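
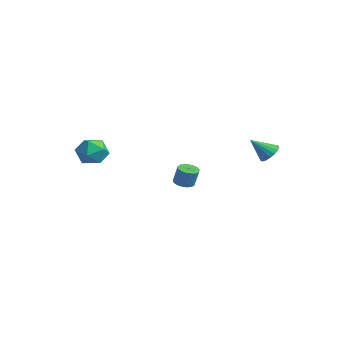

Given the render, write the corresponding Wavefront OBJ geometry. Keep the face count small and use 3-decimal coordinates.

v -3.924 -2.219 -0.627
v -3.283 -2.222 0.126
v -3.157 -3.458 -1.286
v -2.516 -3.461 -0.533
v -3.456 -3.728 -0.384
v -3.93 -2.963 0.023
v -2.51 -2.717 -1.183
v -2.984 -1.952 -0.776
v -2.41 -2.531 -0.218
v -2.994 -3.156 0.276
v -3.446 -2.524 -1.436
v -4.03 -3.149 -0.942
v -2.435 2.153 -3.405
v -1.881 2.298 -3.582
v -1.57 2.413 -2.512
v -2.125 2.267 -2.335
v -2.017 2.55 -3.569
v -1.706 2.665 -2.499
v -2.249 2.711 -3.519
v -1.939 2.826 -2.449
v -2.524 2.745 -3.443
v -2.213 2.86 -2.373
v -2.779 2.642 -3.358
v -2.468 2.757 -2.288
v -2.955 2.428 -3.284
v -2.644 2.543 -2.214
v -3.012 2.15 -3.237
v -2.701 2.265 -2.167
v -2.936 1.873 -3.229
v -2.626 1.988 -2.159
v -2.747 1.66 -3.262
v -2.436 1.775 -2.192
v -2.485 1.56 -3.327
v -2.175 1.675 -2.257
v -2.213 1.595 -3.41
v -1.902 1.71 -2.34
v -1.991 1.759 -3.492
v -1.68 1.874 -2.422
v -1.871 2.012 -3.554
v -1.561 2.127 -2.484
v 2.574 4.426 -0.121
v 3.12 4.576 0.255
v 2.166 3.494 0.841
v 2.893 4.784 0.361
v 2.593 4.91 0.356
v 2.289 4.925 0.242
v 2.05 4.826 0.045
v 1.93 4.636 -0.19
v 1.958 4.397 -0.409
v 2.127 4.165 -0.563
v 2.399 3.993 -0.615
v 2.71 3.92 -0.554
v 2.99 3.963 -0.394
v 3.175 4.112 -0.171
v 3.222 4.333 0.063
f 1 12 6
f 1 6 2
f 1 2 8
f 1 8 11
f 1 11 12
f 2 6 10
f 6 12 5
f 12 11 3
f 11 8 7
f 8 2 9
f 4 10 5
f 4 5 3
f 4 3 7
f 4 7 9
f 4 9 10
f 5 10 6
f 3 5 12
f 7 3 11
f 9 7 8
f 10 9 2
f 14 13 17
f 14 17 15
f 15 17 18
f 15 18 16
f 17 13 19
f 17 19 18
f 18 19 20
f 18 20 16
f 19 13 21
f 19 21 20
f 20 21 22
f 20 22 16
f 21 13 23
f 21 23 22
f 22 23 24
f 22 24 16
f 23 13 25
f 23 25 24
f 24 25 26
f 24 26 16
f 25 13 27
f 25 27 26
f 26 27 28
f 26 28 16
f 27 13 29
f 27 29 28
f 28 29 30
f 28 30 16
f 29 13 31
f 29 31 30
f 30 31 32
f 30 32 16
f 31 13 33
f 31 33 32
f 32 33 34
f 32 34 16
f 33 13 35
f 33 35 34
f 34 35 36
f 34 36 16
f 35 13 37
f 35 37 36
f 36 37 38
f 36 38 16
f 37 13 39
f 37 39 38
f 38 39 40
f 38 40 16
f 39 13 14
f 39 14 40
f 40 14 15
f 40 15 16
f 42 41 44
f 42 44 43
f 44 41 45
f 44 45 43
f 45 41 46
f 45 46 43
f 46 41 47
f 46 47 43
f 47 41 48
f 47 48 43
f 48 41 49
f 48 49 43
f 49 41 50
f 49 50 43
f 50 41 51
f 50 51 43
f 51 41 52
f 51 52 43
f 52 41 53
f 52 53 43
f 53 41 54
f 53 54 43
f 54 41 55
f 54 55 43
f 55 41 42
f 55 42 43



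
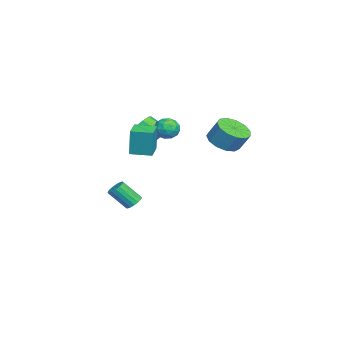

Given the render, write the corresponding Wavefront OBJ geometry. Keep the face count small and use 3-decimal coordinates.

v 3.037 2.344 3.163
v 3.93 2.512 2.854
v 4.177 3.064 3.867
v 3.283 2.896 4.177
v 3.632 2.935 2.696
v 3.878 3.487 3.709
v 3.145 3.17 2.687
v 3.391 3.722 3.7
v 2.623 3.143 2.828
v 2.87 3.695 3.841
v 2.233 2.862 3.077
v 2.48 3.415 4.09
v 2.098 2.417 3.352
v 2.345 2.969 4.365
v 2.261 1.948 3.568
v 2.508 2.501 4.581
v 2.67 1.605 3.655
v 2.917 2.158 4.668
v 3.196 1.497 3.587
v 3.442 2.049 4.6
v 3.671 1.657 3.383
v 3.917 2.21 4.396
v 3.944 2.036 3.11
v 4.191 2.588 4.123
v -1.599 -1.353 1.607
v -0.811 -1.558 1.767
v -1.193 -2.492 2.453
v -1.981 -2.287 2.293
v -1 -1.193 2.159
v -1.382 -2.127 2.845
v -1.47 -0.903 2.292
v -1.851 -1.837 2.978
v -2 -0.824 2.105
v -2.382 -1.758 2.791
v -2.342 -0.992 1.685
v -2.724 -1.926 2.371
v -2.337 -1.329 1.228
v -2.719 -2.263 1.914
v -1.987 -1.678 0.949
v -2.368 -2.612 1.635
v -1.455 -1.874 0.977
v -1.837 -2.808 1.663
v -0.99 -1.827 1.301
v -1.372 -2.761 1.986
v -2.406 -2.714 -3.717
v -2.177 -2.325 -3.369
v -2.186 -3.337 -2.234
v -2.414 -3.726 -2.583
v -2.446 -2.29 -3.339
v -2.455 -3.302 -2.205
v -2.705 -2.351 -3.396
v -2.714 -3.363 -2.261
v -2.896 -2.496 -3.526
v -2.905 -3.508 -2.392
v -2.975 -2.69 -3.7
v -2.984 -3.702 -2.566
v -2.923 -2.891 -3.879
v -2.932 -3.902 -2.744
v -2.753 -3.05 -4.02
v -2.761 -4.062 -2.885
v -2.503 -3.133 -4.091
v -2.512 -4.145 -2.957
v -2.231 -3.12 -4.077
v -2.239 -4.131 -2.943
v -1.998 -3.013 -3.981
v -2.007 -4.025 -2.847
v -1.86 -2.839 -3.824
v -1.869 -3.851 -2.69
v -1.846 -2.635 -3.643
v -1.855 -3.647 -2.508
v -1.96 -2.45 -3.478
v -1.969 -3.462 -2.344
v -0.597 -0.259 2.776
v -0.266 -0.698 2.27
v -1.614 -0.902 2.67
v -1.283 -1.341 2.164
v -1.067 -1.366 2.879
v -0.439 -0.969 2.944
v -1.441 -0.631 1.996
v -0.813 -0.234 2.061
v -0.788 -0.928 1.788
v -0.557 -1.382 2.334
v -1.323 -0.218 2.606
v -1.092 -0.672 3.152
v -0.342 -0.422 2.532
v -1.538 -1.178 2.408
v -1.411 -1.193 2.828
v -1.217 -1.451 2.531
v -0.444 -0.581 2.928
v -0.25 -0.839 2.631
v -0.72 -1.232 2.989
v -1.63 -0.761 2.309
v -1.436 -1.019 2.012
v -0.663 -0.149 2.409
v -0.469 -0.407 2.112
v -1.16 -0.368 1.951
v -0.455 -0.815 1.952
v -1.053 -1.193 1.89
v -1.145 -0.776 1.791
v -0.776 -0.542 1.829
v -0.319 -1.082 2.272
v -0.917 -1.46 2.21
v -0.79 -1.475 2.63
v -0.421 -1.242 2.668
v -0.626 -1.218 1.989
v -0.963 -0.14 2.73
v -1.561 -0.518 2.668
v -1.459 -0.358 2.272
v -1.09 -0.125 2.31
v -0.827 -0.407 3.05
v -1.425 -0.785 2.988
v -1.104 -1.058 3.111
v -0.735 -0.824 3.149
v -1.254 -0.382 2.951
v 0.703 -2.421 1.733
v 0.758 -2.364 3.351
v 0.807 -1.227 1.687
v 0.862 -1.17 3.305
v 1.938 -2.53 1.695
v 1.993 -2.473 3.313
v 2.042 -1.336 1.649
v 2.097 -1.279 3.267
f 2 1 5
f 2 5 3
f 3 5 6
f 3 6 4
f 5 1 7
f 5 7 6
f 6 7 8
f 6 8 4
f 7 1 9
f 7 9 8
f 8 9 10
f 8 10 4
f 9 1 11
f 9 11 10
f 10 11 12
f 10 12 4
f 11 1 13
f 11 13 12
f 12 13 14
f 12 14 4
f 13 1 15
f 13 15 14
f 14 15 16
f 14 16 4
f 15 1 17
f 15 17 16
f 16 17 18
f 16 18 4
f 17 1 19
f 17 19 18
f 18 19 20
f 18 20 4
f 19 1 21
f 19 21 20
f 20 21 22
f 20 22 4
f 21 1 23
f 21 23 22
f 22 23 24
f 22 24 4
f 23 1 2
f 23 2 24
f 24 2 3
f 24 3 4
f 26 25 29
f 26 29 27
f 27 29 30
f 27 30 28
f 29 25 31
f 29 31 30
f 30 31 32
f 30 32 28
f 31 25 33
f 31 33 32
f 32 33 34
f 32 34 28
f 33 25 35
f 33 35 34
f 34 35 36
f 34 36 28
f 35 25 37
f 35 37 36
f 36 37 38
f 36 38 28
f 37 25 39
f 37 39 38
f 38 39 40
f 38 40 28
f 39 25 41
f 39 41 40
f 40 41 42
f 40 42 28
f 41 25 43
f 41 43 42
f 42 43 44
f 42 44 28
f 43 25 26
f 43 26 44
f 44 26 27
f 44 27 28
f 46 45 49
f 46 49 47
f 47 49 50
f 47 50 48
f 49 45 51
f 49 51 50
f 50 51 52
f 50 52 48
f 51 45 53
f 51 53 52
f 52 53 54
f 52 54 48
f 53 45 55
f 53 55 54
f 54 55 56
f 54 56 48
f 55 45 57
f 55 57 56
f 56 57 58
f 56 58 48
f 57 45 59
f 57 59 58
f 58 59 60
f 58 60 48
f 59 45 61
f 59 61 60
f 60 61 62
f 60 62 48
f 61 45 63
f 61 63 62
f 62 63 64
f 62 64 48
f 63 45 65
f 63 65 64
f 64 65 66
f 64 66 48
f 65 45 67
f 65 67 66
f 66 67 68
f 66 68 48
f 67 45 69
f 67 69 68
f 68 69 70
f 68 70 48
f 69 45 71
f 69 71 70
f 70 71 72
f 70 72 48
f 71 45 46
f 71 46 72
f 72 46 47
f 72 47 48
f 73 110 89
f 110 84 113
f 89 113 78
f 110 113 89
f 73 89 85
f 89 78 90
f 85 90 74
f 89 90 85
f 73 85 94
f 85 74 95
f 94 95 80
f 85 95 94
f 73 94 106
f 94 80 109
f 106 109 83
f 94 109 106
f 73 106 110
f 106 83 114
f 110 114 84
f 106 114 110
f 74 90 101
f 90 78 104
f 101 104 82
f 90 104 101
f 78 113 91
f 113 84 112
f 91 112 77
f 113 112 91
f 84 114 111
f 114 83 107
f 111 107 75
f 114 107 111
f 83 109 108
f 109 80 96
f 108 96 79
f 109 96 108
f 80 95 100
f 95 74 97
f 100 97 81
f 95 97 100
f 76 102 88
f 102 82 103
f 88 103 77
f 102 103 88
f 76 88 86
f 88 77 87
f 86 87 75
f 88 87 86
f 76 86 93
f 86 75 92
f 93 92 79
f 86 92 93
f 76 93 98
f 93 79 99
f 98 99 81
f 93 99 98
f 76 98 102
f 98 81 105
f 102 105 82
f 98 105 102
f 77 103 91
f 103 82 104
f 91 104 78
f 103 104 91
f 75 87 111
f 87 77 112
f 111 112 84
f 87 112 111
f 79 92 108
f 92 75 107
f 108 107 83
f 92 107 108
f 81 99 100
f 99 79 96
f 100 96 80
f 99 96 100
f 82 105 101
f 105 81 97
f 101 97 74
f 105 97 101
f 116 118 115
f 119 116 115
f 115 118 117
f 117 119 115
f 116 122 118
f 120 116 119
f 120 122 116
f 118 122 117
f 121 119 117
f 117 122 121
f 121 120 119
f 122 120 121



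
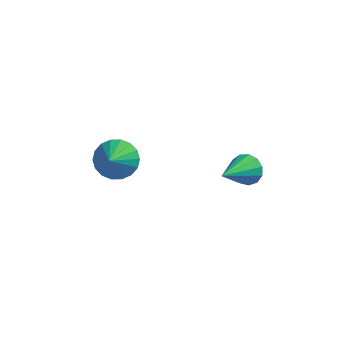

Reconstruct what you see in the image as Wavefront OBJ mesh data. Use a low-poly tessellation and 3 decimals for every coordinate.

v 2.798 3.471 0.085
v 3.115 3.661 0.608
v 2.382 2.049 0.855
v 2.776 3.78 0.645
v 2.445 3.801 0.505
v 2.225 3.718 0.231
v 2.188 3.556 -0.089
v 2.343 3.367 -0.353
v 2.644 3.211 -0.479
v 2.993 3.138 -0.425
v 3.28 3.171 -0.21
v 3.414 3.299 0.1
v 3.352 3.482 0.404
v -1.459 2.245 0.364
v -0.807 1.978 -0.056
v -1.361 1.395 1.056
v -0.658 2.198 0.194
v -0.668 2.428 0.477
v -0.834 2.621 0.738
v -1.124 2.74 0.925
v -1.48 2.761 1.001
v -1.832 2.679 0.951
v -2.111 2.512 0.784
v -2.26 2.291 0.535
v -2.25 2.062 0.251
v -2.084 1.868 -0.01
v -1.794 1.749 -0.197
v -1.438 1.729 -0.273
v -1.086 1.81 -0.223
f 2 1 4
f 2 4 3
f 4 1 5
f 4 5 3
f 5 1 6
f 5 6 3
f 6 1 7
f 6 7 3
f 7 1 8
f 7 8 3
f 8 1 9
f 8 9 3
f 9 1 10
f 9 10 3
f 10 1 11
f 10 11 3
f 11 1 12
f 11 12 3
f 12 1 13
f 12 13 3
f 13 1 2
f 13 2 3
f 15 14 17
f 15 17 16
f 17 14 18
f 17 18 16
f 18 14 19
f 18 19 16
f 19 14 20
f 19 20 16
f 20 14 21
f 20 21 16
f 21 14 22
f 21 22 16
f 22 14 23
f 22 23 16
f 23 14 24
f 23 24 16
f 24 14 25
f 24 25 16
f 25 14 26
f 25 26 16
f 26 14 27
f 26 27 16
f 27 14 28
f 27 28 16
f 28 14 29
f 28 29 16
f 29 14 15
f 29 15 16



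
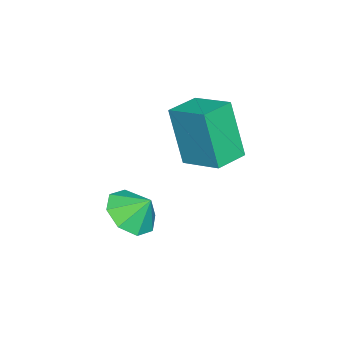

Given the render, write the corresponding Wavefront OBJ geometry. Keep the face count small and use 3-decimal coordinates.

v 0.959 1.971 -0.505
v 0.623 1.364 1.53
v 1.488 3.31 -0.018
v 1.151 2.704 2.017
v 2.069 1.516 -0.457
v 1.732 0.91 1.578
v 2.597 2.856 0.03
v 2.261 2.249 2.065
v 3.123 0.218 -2.408
v 4.082 0.186 -2.373
v 3.117 0.882 -1.632
v 3.834 0.711 -2.824
v 3.17 0.947 -3.031
v 2.478 0.757 -2.873
v 2.164 0.251 -2.442
v 2.411 -0.274 -1.991
v 3.075 -0.51 -1.784
v 3.767 -0.32 -1.942
f 2 4 1
f 5 2 1
f 1 4 3
f 3 5 1
f 2 8 4
f 6 2 5
f 6 8 2
f 4 8 3
f 7 5 3
f 3 8 7
f 7 6 5
f 8 6 7
f 10 9 12
f 10 12 11
f 12 9 13
f 12 13 11
f 13 9 14
f 13 14 11
f 14 9 15
f 14 15 11
f 15 9 16
f 15 16 11
f 16 9 17
f 16 17 11
f 17 9 18
f 17 18 11
f 18 9 10
f 18 10 11



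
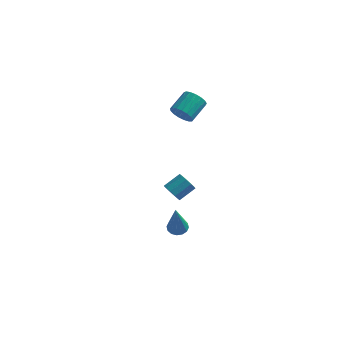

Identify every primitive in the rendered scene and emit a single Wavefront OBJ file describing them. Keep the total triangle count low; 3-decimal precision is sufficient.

v 2.267 -0.837 -2.734
v 2.776 -0.986 -2.835
v 2.413 -1.663 -0.766
v 2.796 -0.729 -2.728
v 2.675 -0.5 -2.623
v 2.444 -0.362 -2.548
v 2.166 -0.351 -2.523
v 1.915 -0.47 -2.554
v 1.758 -0.687 -2.634
v 1.738 -0.945 -2.741
v 1.86 -1.173 -2.846
v 2.091 -1.312 -2.921
v 2.369 -1.323 -2.946
v 2.62 -1.204 -2.914
v 0.705 3.253 -3.648
v 1.187 2.918 -3.775
v 1.816 3.613 -3.22
v 1.335 3.947 -3.092
v 1.147 3.17 -4.045
v 1.777 3.864 -3.489
v 0.939 3.453 -4.163
v 1.569 4.148 -3.607
v 0.641 3.659 -4.084
v 1.271 4.354 -3.529
v 0.368 3.711 -3.839
v 0.998 4.406 -3.283
v 0.224 3.587 -3.52
v 0.853 4.282 -2.965
v 0.263 3.336 -3.251
v 0.893 4.03 -2.695
v 0.471 3.052 -3.133
v 1.101 3.747 -2.577
v 0.769 2.846 -3.211
v 1.399 3.541 -2.656
v 1.042 2.794 -3.457
v 1.672 3.489 -2.901
v 1.385 2.688 2.924
v 1.705 2.871 2.365
v 2.095 3.936 2.937
v 1.775 3.752 3.496
v 1.412 2.997 2.33
v 1.802 4.062 2.902
v 1.113 3.052 2.432
v 1.502 4.116 3.004
v 0.876 3.023 2.646
v 1.266 4.088 3.218
v 0.756 2.918 2.924
v 1.146 3.982 3.496
v 0.78 2.76 3.202
v 1.17 3.824 3.774
v 0.943 2.585 3.416
v 1.332 3.65 3.988
v 1.207 2.434 3.518
v 1.596 3.499 4.09
v 1.512 2.341 3.483
v 1.901 3.406 4.055
v 1.788 2.327 3.32
v 2.177 3.392 3.892
v 1.971 2.396 3.067
v 2.361 3.461 3.639
v 2.021 2.532 2.781
v 2.411 3.597 3.353
v 1.925 2.703 2.527
v 2.314 3.768 3.099
f 2 1 4
f 2 4 3
f 4 1 5
f 4 5 3
f 5 1 6
f 5 6 3
f 6 1 7
f 6 7 3
f 7 1 8
f 7 8 3
f 8 1 9
f 8 9 3
f 9 1 10
f 9 10 3
f 10 1 11
f 10 11 3
f 11 1 12
f 11 12 3
f 12 1 13
f 12 13 3
f 13 1 14
f 13 14 3
f 14 1 2
f 14 2 3
f 16 15 19
f 16 19 17
f 17 19 20
f 17 20 18
f 19 15 21
f 19 21 20
f 20 21 22
f 20 22 18
f 21 15 23
f 21 23 22
f 22 23 24
f 22 24 18
f 23 15 25
f 23 25 24
f 24 25 26
f 24 26 18
f 25 15 27
f 25 27 26
f 26 27 28
f 26 28 18
f 27 15 29
f 27 29 28
f 28 29 30
f 28 30 18
f 29 15 31
f 29 31 30
f 30 31 32
f 30 32 18
f 31 15 33
f 31 33 32
f 32 33 34
f 32 34 18
f 33 15 35
f 33 35 34
f 34 35 36
f 34 36 18
f 35 15 16
f 35 16 36
f 36 16 17
f 36 17 18
f 38 37 41
f 38 41 39
f 39 41 42
f 39 42 40
f 41 37 43
f 41 43 42
f 42 43 44
f 42 44 40
f 43 37 45
f 43 45 44
f 44 45 46
f 44 46 40
f 45 37 47
f 45 47 46
f 46 47 48
f 46 48 40
f 47 37 49
f 47 49 48
f 48 49 50
f 48 50 40
f 49 37 51
f 49 51 50
f 50 51 52
f 50 52 40
f 51 37 53
f 51 53 52
f 52 53 54
f 52 54 40
f 53 37 55
f 53 55 54
f 54 55 56
f 54 56 40
f 55 37 57
f 55 57 56
f 56 57 58
f 56 58 40
f 57 37 59
f 57 59 58
f 58 59 60
f 58 60 40
f 59 37 61
f 59 61 60
f 60 61 62
f 60 62 40
f 61 37 63
f 61 63 62
f 62 63 64
f 62 64 40
f 63 37 38
f 63 38 64
f 64 38 39
f 64 39 40



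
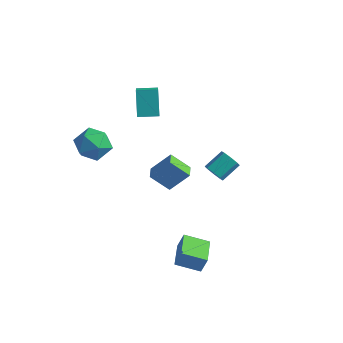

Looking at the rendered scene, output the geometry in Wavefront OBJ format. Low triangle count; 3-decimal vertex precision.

v 1.048 3.331 -1.317
v 1.622 3.072 -1.204
v 1.966 4.129 -0.53
v 1.392 4.389 -0.643
v 1.614 3.337 -1.615
v 1.958 4.395 -0.941
v 1.274 3.599 -1.852
v 1.619 4.656 -1.178
v 0.802 3.704 -1.776
v 1.146 4.761 -1.102
v 0.474 3.591 -1.43
v 0.818 4.648 -0.756
v 0.482 3.325 -1.019
v 0.826 4.383 -0.345
v 0.821 3.064 -0.782
v 1.166 4.121 -0.108
v 1.294 2.959 -0.858
v 1.638 4.016 -0.184
v 3.433 -3.642 -2.1
v 3.707 -3.476 -1.174
v 2.659 -2.288 -2.115
v 2.933 -2.121 -1.189
v 4.567 -2.999 -2.551
v 4.841 -2.832 -1.625
v 3.793 -1.644 -2.566
v 4.067 -1.478 -1.64
v 1.182 -0.861 0.548
v 0.296 -1.313 1.461
v 0.737 -0.165 0.46
v -0.148 -0.618 1.373
v 1.968 -0.222 1.627
v 1.083 -0.675 2.54
v 1.524 0.473 1.539
v 0.638 0.021 2.452
v -3.649 2.966 3.663
v -2.849 1.866 4.598
v -2.74 3.653 3.693
v -1.94 2.553 4.628
v -3.06 2.247 2.312
v -2.26 1.147 3.247
v -2.151 2.934 2.342
v -1.351 1.834 3.277
v -3.354 -1.47 3.68
v -2.289 -1.555 3.863
v -3.171 -2.385 2.197
v -2.106 -2.47 2.38
v -2.809 -2.997 3.014
v -2.922 -2.431 3.931
v -2.538 -1.509 2.129
v -2.651 -0.943 3.046
v -1.786 -1.578 2.905
v -1.953 -2.498 3.452
v -3.507 -1.442 2.608
v -3.674 -2.362 3.155
f 2 1 5
f 2 5 3
f 3 5 6
f 3 6 4
f 5 1 7
f 5 7 6
f 6 7 8
f 6 8 4
f 7 1 9
f 7 9 8
f 8 9 10
f 8 10 4
f 9 1 11
f 9 11 10
f 10 11 12
f 10 12 4
f 11 1 13
f 11 13 12
f 12 13 14
f 12 14 4
f 13 1 15
f 13 15 14
f 14 15 16
f 14 16 4
f 15 1 17
f 15 17 16
f 16 17 18
f 16 18 4
f 17 1 2
f 17 2 18
f 18 2 3
f 18 3 4
f 20 22 19
f 23 20 19
f 19 22 21
f 21 23 19
f 20 26 22
f 24 20 23
f 24 26 20
f 22 26 21
f 25 23 21
f 21 26 25
f 25 24 23
f 26 24 25
f 28 30 27
f 31 28 27
f 27 30 29
f 29 31 27
f 28 34 30
f 32 28 31
f 32 34 28
f 30 34 29
f 33 31 29
f 29 34 33
f 33 32 31
f 34 32 33
f 36 38 35
f 39 36 35
f 35 38 37
f 37 39 35
f 36 42 38
f 40 36 39
f 40 42 36
f 38 42 37
f 41 39 37
f 37 42 41
f 41 40 39
f 42 40 41
f 43 54 48
f 43 48 44
f 43 44 50
f 43 50 53
f 43 53 54
f 44 48 52
f 48 54 47
f 54 53 45
f 53 50 49
f 50 44 51
f 46 52 47
f 46 47 45
f 46 45 49
f 46 49 51
f 46 51 52
f 47 52 48
f 45 47 54
f 49 45 53
f 51 49 50
f 52 51 44



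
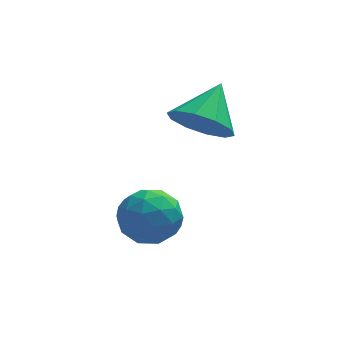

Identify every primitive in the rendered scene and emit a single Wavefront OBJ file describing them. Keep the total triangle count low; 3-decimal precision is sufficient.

v -0.174 0.342 -0.934
v 0.256 0.166 -1.559
v -0.156 -0.866 -0.581
v 0.274 -1.042 -1.206
v 0.58 -0.619 -0.629
v 0.569 0.128 -0.847
v -0.469 -0.828 -1.293
v -0.48 -0.081 -1.511
v 0.073 -0.557 -1.78
v 0.722 -0.428 -1.37
v -0.622 -0.272 -0.77
v 0.027 -0.143 -0.36
v 0.04 0.36 -1.278
v 0.06 -1.06 -0.862
v 0.24 -0.811 -0.524
v 0.493 -0.915 -0.891
v 0.224 0.338 -0.859
v 0.476 0.234 -1.226
v 0.667 -0.227 -0.68
v -0.376 -0.934 -0.914
v -0.124 -1.038 -1.281
v -0.393 0.215 -1.249
v -0.14 0.111 -1.616
v -0.567 -0.473 -1.46
v 0.185 -0.168 -1.775
v 0.195 -0.879 -1.567
v -0.241 -0.753 -1.618
v -0.248 -0.314 -1.746
v 0.566 -0.092 -1.534
v 0.576 -0.803 -1.326
v 0.757 -0.554 -0.987
v 0.75 -0.115 -1.115
v 0.459 -0.518 -1.664
v -0.476 0.103 -0.814
v -0.466 -0.608 -0.606
v -0.65 -0.585 -1.025
v -0.657 -0.146 -1.153
v -0.095 0.179 -0.573
v -0.085 -0.532 -0.365
v 0.348 -0.386 -0.394
v 0.341 0.053 -0.522
v -0.359 -0.182 -0.476
v 1.352 1.753 0.416
v 1.923 1.892 -0.156
v 1.908 2.627 1.184
v 1.537 2.21 -0.239
v 1.081 2.354 -0.072
v 0.728 2.268 0.282
v 0.613 1.985 0.687
v 0.781 1.614 0.988
v 1.166 1.295 1.071
v 1.623 1.152 0.904
v 1.976 1.238 0.55
v 2.09 1.521 0.145
f 1 38 17
f 38 12 41
f 17 41 6
f 38 41 17
f 1 17 13
f 17 6 18
f 13 18 2
f 17 18 13
f 1 13 22
f 13 2 23
f 22 23 8
f 13 23 22
f 1 22 34
f 22 8 37
f 34 37 11
f 22 37 34
f 1 34 38
f 34 11 42
f 38 42 12
f 34 42 38
f 2 18 29
f 18 6 32
f 29 32 10
f 18 32 29
f 6 41 19
f 41 12 40
f 19 40 5
f 41 40 19
f 12 42 39
f 42 11 35
f 39 35 3
f 42 35 39
f 11 37 36
f 37 8 24
f 36 24 7
f 37 24 36
f 8 23 28
f 23 2 25
f 28 25 9
f 23 25 28
f 4 30 16
f 30 10 31
f 16 31 5
f 30 31 16
f 4 16 14
f 16 5 15
f 14 15 3
f 16 15 14
f 4 14 21
f 14 3 20
f 21 20 7
f 14 20 21
f 4 21 26
f 21 7 27
f 26 27 9
f 21 27 26
f 4 26 30
f 26 9 33
f 30 33 10
f 26 33 30
f 5 31 19
f 31 10 32
f 19 32 6
f 31 32 19
f 3 15 39
f 15 5 40
f 39 40 12
f 15 40 39
f 7 20 36
f 20 3 35
f 36 35 11
f 20 35 36
f 9 27 28
f 27 7 24
f 28 24 8
f 27 24 28
f 10 33 29
f 33 9 25
f 29 25 2
f 33 25 29
f 44 43 46
f 44 46 45
f 46 43 47
f 46 47 45
f 47 43 48
f 47 48 45
f 48 43 49
f 48 49 45
f 49 43 50
f 49 50 45
f 50 43 51
f 50 51 45
f 51 43 52
f 51 52 45
f 52 43 53
f 52 53 45
f 53 43 54
f 53 54 45
f 54 43 44
f 54 44 45



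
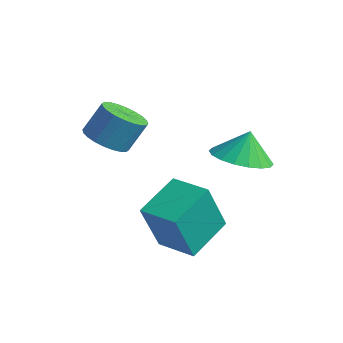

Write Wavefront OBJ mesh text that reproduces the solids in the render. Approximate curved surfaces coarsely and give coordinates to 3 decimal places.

v 3.125 -0.204 0.065
v 3.986 -0.77 0.265
v 3.135 0.184 1.115
v 4.161 -0.364 0.114
v 4.132 0.074 -0.047
v 3.902 0.456 -0.186
v 3.519 0.708 -0.275
v 3.058 0.78 -0.297
v 2.61 0.657 -0.247
v 2.264 0.363 -0.136
v 2.088 -0.043 0.015
v 2.118 -0.481 0.176
v 2.348 -0.863 0.315
v 2.731 -1.116 0.404
v 3.192 -1.187 0.426
v 3.64 -1.064 0.376
v -0.324 -2.811 0.456
v 0.425 -3.188 0.502
v 0.673 -2.566 1.569
v -0.076 -2.189 1.524
v 0.499 -2.92 0.328
v 0.747 -2.298 1.396
v 0.447 -2.635 0.174
v 0.696 -2.013 1.242
v 0.278 -2.377 0.063
v 0.526 -1.755 1.131
v 0.018 -2.185 0.012
v 0.266 -1.563 1.08
v -0.295 -2.089 0.029
v -0.047 -1.467 1.096
v -0.612 -2.102 0.11
v -0.364 -1.48 1.178
v -0.886 -2.223 0.244
v -0.637 -1.601 1.312
v -1.073 -2.434 0.411
v -0.825 -1.812 1.478
v -1.147 -2.702 0.584
v -0.899 -2.08 1.652
v -1.096 -2.987 0.738
v -0.847 -2.365 1.806
v -0.926 -3.245 0.849
v -0.678 -2.623 1.917
v -0.666 -3.437 0.9
v -0.418 -2.815 1.968
v -0.353 -3.533 0.884
v -0.105 -2.911 1.951
v -0.036 -3.52 0.802
v 0.212 -2.898 1.87
v 0.237 -3.399 0.668
v 0.486 -2.777 1.736
v 2.301 -2.991 -3.073
v 2.25 -3.74 -1.165
v 2.1 -1.381 -2.447
v 2.049 -2.129 -0.539
v 3.711 -2.851 -2.981
v 3.66 -3.599 -1.073
v 3.51 -1.24 -2.355
v 3.459 -1.989 -0.447
f 2 1 4
f 2 4 3
f 4 1 5
f 4 5 3
f 5 1 6
f 5 6 3
f 6 1 7
f 6 7 3
f 7 1 8
f 7 8 3
f 8 1 9
f 8 9 3
f 9 1 10
f 9 10 3
f 10 1 11
f 10 11 3
f 11 1 12
f 11 12 3
f 12 1 13
f 12 13 3
f 13 1 14
f 13 14 3
f 14 1 15
f 14 15 3
f 15 1 16
f 15 16 3
f 16 1 2
f 16 2 3
f 18 17 21
f 18 21 19
f 19 21 22
f 19 22 20
f 21 17 23
f 21 23 22
f 22 23 24
f 22 24 20
f 23 17 25
f 23 25 24
f 24 25 26
f 24 26 20
f 25 17 27
f 25 27 26
f 26 27 28
f 26 28 20
f 27 17 29
f 27 29 28
f 28 29 30
f 28 30 20
f 29 17 31
f 29 31 30
f 30 31 32
f 30 32 20
f 31 17 33
f 31 33 32
f 32 33 34
f 32 34 20
f 33 17 35
f 33 35 34
f 34 35 36
f 34 36 20
f 35 17 37
f 35 37 36
f 36 37 38
f 36 38 20
f 37 17 39
f 37 39 38
f 38 39 40
f 38 40 20
f 39 17 41
f 39 41 40
f 40 41 42
f 40 42 20
f 41 17 43
f 41 43 42
f 42 43 44
f 42 44 20
f 43 17 45
f 43 45 44
f 44 45 46
f 44 46 20
f 45 17 47
f 45 47 46
f 46 47 48
f 46 48 20
f 47 17 49
f 47 49 48
f 48 49 50
f 48 50 20
f 49 17 18
f 49 18 50
f 50 18 19
f 50 19 20
f 52 54 51
f 55 52 51
f 51 54 53
f 53 55 51
f 52 58 54
f 56 52 55
f 56 58 52
f 54 58 53
f 57 55 53
f 53 58 57
f 57 56 55
f 58 56 57



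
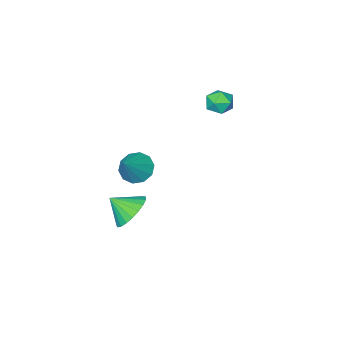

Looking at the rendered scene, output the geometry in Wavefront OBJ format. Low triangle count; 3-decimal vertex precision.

v 2.321 0.477 -2.236
v 2.704 -0.049 -3.072
v 2.959 -0.317 -1.444
v 3.011 0.26 -3.01
v 3.2 0.607 -2.814
v 3.236 0.932 -2.518
v 3.114 1.177 -2.173
v 2.855 1.302 -1.839
v 2.504 1.284 -1.573
v 2.121 1.127 -1.422
v 1.772 0.857 -1.412
v 1.519 0.521 -1.544
v 1.404 0.178 -1.796
v 1.448 -0.113 -2.124
v 1.642 -0.302 -2.471
v 1.954 -0.357 -2.777
v 2.33 -0.267 -2.99
v -3.626 0.44 3.179
v -3.074 0.973 3.154
v -2.866 -0.373 2.626
v -2.314 0.16 2.601
v -2.53 -0.137 3.275
v -2.999 0.365 3.617
v -2.941 0.235 2.163
v -3.41 0.737 2.505
v -2.651 0.846 2.526
v -2.397 0.616 3.213
v -3.543 -0.016 2.567
v -3.289 -0.246 3.254
v 2.924 1.72 1.963
v 3.566 1.585 1.423
v 4.016 2.22 3.137
v 3.404 2.081 1.362
v 3.059 2.439 1.531
v 2.662 2.523 1.865
v 2.365 2.299 2.236
v 2.281 1.855 2.504
v 2.443 1.359 2.564
v 2.789 1.001 2.395
v 3.185 0.917 2.061
v 3.482 1.141 1.69
f 2 1 4
f 2 4 3
f 4 1 5
f 4 5 3
f 5 1 6
f 5 6 3
f 6 1 7
f 6 7 3
f 7 1 8
f 7 8 3
f 8 1 9
f 8 9 3
f 9 1 10
f 9 10 3
f 10 1 11
f 10 11 3
f 11 1 12
f 11 12 3
f 12 1 13
f 12 13 3
f 13 1 14
f 13 14 3
f 14 1 15
f 14 15 3
f 15 1 16
f 15 16 3
f 16 1 17
f 16 17 3
f 17 1 2
f 17 2 3
f 18 29 23
f 18 23 19
f 18 19 25
f 18 25 28
f 18 28 29
f 19 23 27
f 23 29 22
f 29 28 20
f 28 25 24
f 25 19 26
f 21 27 22
f 21 22 20
f 21 20 24
f 21 24 26
f 21 26 27
f 22 27 23
f 20 22 29
f 24 20 28
f 26 24 25
f 27 26 19
f 31 30 33
f 31 33 32
f 33 30 34
f 33 34 32
f 34 30 35
f 34 35 32
f 35 30 36
f 35 36 32
f 36 30 37
f 36 37 32
f 37 30 38
f 37 38 32
f 38 30 39
f 38 39 32
f 39 30 40
f 39 40 32
f 40 30 41
f 40 41 32
f 41 30 31
f 41 31 32



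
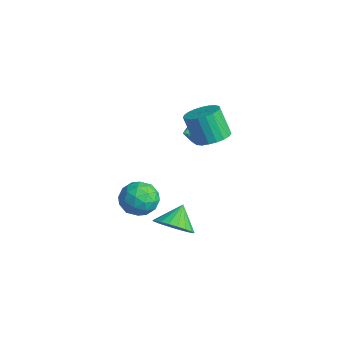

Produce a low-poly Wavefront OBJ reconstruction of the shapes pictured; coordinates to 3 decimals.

v -2.183 3.457 -3.125
v -1.823 3.831 -2.49
v -1.877 2.363 -2.655
v -2.194 3.778 -2.371
v -2.561 3.652 -2.424
v -2.843 3.482 -2.638
v -2.973 3.305 -2.964
v -2.922 3.164 -3.326
v -2.702 3.09 -3.643
v -2.363 3.1 -3.841
v -1.983 3.191 -3.874
v -1.649 3.344 -3.737
v -1.437 3.523 -3.459
v -1.396 3.686 -3.104
v -1.536 3.798 -2.755
v 3.988 -1.131 -4.126
v 4.88 -0.655 -3.987
v 3.432 -0.349 -3.234
v 4.704 -0.425 -4.298
v 4.405 -0.318 -4.579
v 4.034 -0.352 -4.782
v 3.655 -0.52 -4.871
v 3.334 -0.794 -4.831
v 3.125 -1.126 -4.669
v 3.066 -1.459 -4.414
v 3.167 -1.736 -4.108
v 3.409 -1.908 -3.806
v 3.752 -1.945 -3.558
v 4.135 -1.842 -3.409
v 4.493 -1.616 -3.384
v 4.764 -1.307 -3.487
v 4.901 -0.966 -3.7
v -0.297 3.171 -2.213
v 0.554 2.925 -1.898
v -0.092 2.642 -0.373
v -0.943 2.889 -0.687
v 0.55 3.31 -1.829
v -0.096 3.027 -0.303
v 0.399 3.67 -1.825
v -0.246 3.387 -0.3
v 0.128 3.945 -1.889
v -0.517 3.662 -0.364
v -0.216 4.086 -2.009
v -0.862 3.803 -0.484
v -0.575 4.068 -2.164
v -1.22 3.785 -0.639
v -0.885 3.896 -2.327
v -1.531 3.613 -0.802
v -1.094 3.598 -2.471
v -1.739 3.315 -0.945
v -1.165 3.227 -2.57
v -1.811 2.944 -1.044
v -1.086 2.846 -2.607
v -1.732 2.563 -1.082
v -0.871 2.521 -2.576
v -1.516 2.238 -1.051
v -0.556 2.309 -2.482
v -1.202 2.026 -0.957
v -0.197 2.246 -2.342
v -0.842 1.963 -0.817
v 0.145 2.343 -2.179
v -0.5 2.06 -0.654
v 0.411 2.583 -2.022
v -0.235 2.3 -0.497
v 2.235 -1.421 -3.755
v 3.037 -2.038 -3.629
v 1.543 -2.042 -2.391
v 2.345 -2.659 -2.265
v 2.45 -1.653 -2.135
v 2.878 -1.269 -2.978
v 1.702 -2.811 -3.042
v 2.13 -2.427 -3.885
v 2.708 -2.897 -3.188
v 3.17 -2.182 -2.628
v 1.41 -1.898 -3.392
v 1.872 -1.183 -2.832
v 2.697 -1.675 -3.812
v 1.883 -2.405 -2.208
v 1.945 -1.813 -2.132
v 2.417 -2.176 -2.058
v 2.603 -1.223 -3.429
v 3.075 -1.586 -3.355
v 2.73 -1.359 -2.477
v 1.505 -2.494 -2.665
v 1.977 -2.857 -2.591
v 2.163 -1.904 -3.962
v 2.635 -2.267 -3.888
v 1.85 -2.721 -3.543
v 2.974 -2.543 -3.478
v 2.568 -2.908 -2.677
v 2.19 -2.997 -3.134
v 2.441 -2.771 -3.629
v 3.246 -2.122 -3.149
v 2.84 -2.487 -2.347
v 2.902 -1.896 -2.271
v 3.153 -1.67 -2.767
v 3.053 -2.627 -2.89
v 1.74 -1.593 -3.673
v 1.334 -1.958 -2.871
v 1.427 -2.41 -3.253
v 1.678 -2.184 -3.749
v 2.012 -1.172 -3.343
v 1.606 -1.537 -2.542
v 2.139 -1.309 -2.391
v 2.39 -1.083 -2.886
v 1.527 -1.453 -3.13
f 2 1 4
f 2 4 3
f 4 1 5
f 4 5 3
f 5 1 6
f 5 6 3
f 6 1 7
f 6 7 3
f 7 1 8
f 7 8 3
f 8 1 9
f 8 9 3
f 9 1 10
f 9 10 3
f 10 1 11
f 10 11 3
f 11 1 12
f 11 12 3
f 12 1 13
f 12 13 3
f 13 1 14
f 13 14 3
f 14 1 15
f 14 15 3
f 15 1 2
f 15 2 3
f 17 16 19
f 17 19 18
f 19 16 20
f 19 20 18
f 20 16 21
f 20 21 18
f 21 16 22
f 21 22 18
f 22 16 23
f 22 23 18
f 23 16 24
f 23 24 18
f 24 16 25
f 24 25 18
f 25 16 26
f 25 26 18
f 26 16 27
f 26 27 18
f 27 16 28
f 27 28 18
f 28 16 29
f 28 29 18
f 29 16 30
f 29 30 18
f 30 16 31
f 30 31 18
f 31 16 32
f 31 32 18
f 32 16 17
f 32 17 18
f 34 33 37
f 34 37 35
f 35 37 38
f 35 38 36
f 37 33 39
f 37 39 38
f 38 39 40
f 38 40 36
f 39 33 41
f 39 41 40
f 40 41 42
f 40 42 36
f 41 33 43
f 41 43 42
f 42 43 44
f 42 44 36
f 43 33 45
f 43 45 44
f 44 45 46
f 44 46 36
f 45 33 47
f 45 47 46
f 46 47 48
f 46 48 36
f 47 33 49
f 47 49 48
f 48 49 50
f 48 50 36
f 49 33 51
f 49 51 50
f 50 51 52
f 50 52 36
f 51 33 53
f 51 53 52
f 52 53 54
f 52 54 36
f 53 33 55
f 53 55 54
f 54 55 56
f 54 56 36
f 55 33 57
f 55 57 56
f 56 57 58
f 56 58 36
f 57 33 59
f 57 59 58
f 58 59 60
f 58 60 36
f 59 33 61
f 59 61 60
f 60 61 62
f 60 62 36
f 61 33 63
f 61 63 62
f 62 63 64
f 62 64 36
f 63 33 34
f 63 34 64
f 64 34 35
f 64 35 36
f 65 102 81
f 102 76 105
f 81 105 70
f 102 105 81
f 65 81 77
f 81 70 82
f 77 82 66
f 81 82 77
f 65 77 86
f 77 66 87
f 86 87 72
f 77 87 86
f 65 86 98
f 86 72 101
f 98 101 75
f 86 101 98
f 65 98 102
f 98 75 106
f 102 106 76
f 98 106 102
f 66 82 93
f 82 70 96
f 93 96 74
f 82 96 93
f 70 105 83
f 105 76 104
f 83 104 69
f 105 104 83
f 76 106 103
f 106 75 99
f 103 99 67
f 106 99 103
f 75 101 100
f 101 72 88
f 100 88 71
f 101 88 100
f 72 87 92
f 87 66 89
f 92 89 73
f 87 89 92
f 68 94 80
f 94 74 95
f 80 95 69
f 94 95 80
f 68 80 78
f 80 69 79
f 78 79 67
f 80 79 78
f 68 78 85
f 78 67 84
f 85 84 71
f 78 84 85
f 68 85 90
f 85 71 91
f 90 91 73
f 85 91 90
f 68 90 94
f 90 73 97
f 94 97 74
f 90 97 94
f 69 95 83
f 95 74 96
f 83 96 70
f 95 96 83
f 67 79 103
f 79 69 104
f 103 104 76
f 79 104 103
f 71 84 100
f 84 67 99
f 100 99 75
f 84 99 100
f 73 91 92
f 91 71 88
f 92 88 72
f 91 88 92
f 74 97 93
f 97 73 89
f 93 89 66
f 97 89 93



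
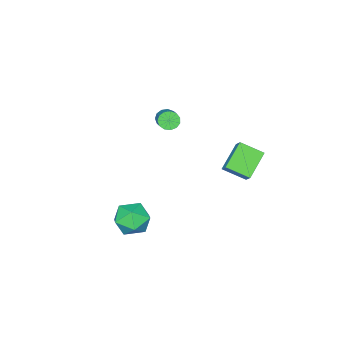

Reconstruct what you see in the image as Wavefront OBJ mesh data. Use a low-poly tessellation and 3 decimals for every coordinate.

v -4.037 0.604 1.155
v -3.725 1.138 1.795
v -4.682 1.747 0.516
v -4.37 2.281 1.156
v -2.55 0.899 0.184
v -2.238 1.433 0.824
v -3.195 2.042 -0.455
v -2.883 2.576 0.185
v 2.865 0.441 -1.76
v 3.704 0.479 -1.028
v 2.336 -1.139 -1.072
v 3.175 -1.101 -0.34
v 2.325 -0.385 -0.251
v 2.653 0.592 -0.677
v 3.387 -1.252 -1.423
v 3.715 -0.275 -1.849
v 4.027 -0.567 -0.82
v 3.371 -0.032 -0.095
v 2.669 -0.628 -2.005
v 2.013 -0.093 -1.28
v -2.248 -2.746 2.562
v -1.849 -2.712 2.116
v -0.772 -1.54 3.172
v -1.172 -1.574 3.618
v -2.07 -2.462 2.065
v -0.993 -1.29 3.12
v -2.348 -2.302 2.171
v -1.272 -1.13 3.227
v -2.595 -2.284 2.402
v -1.518 -1.111 3.457
v -2.731 -2.412 2.683
v -1.655 -1.239 3.739
v -2.715 -2.646 2.927
v -1.638 -1.473 3.982
v -2.55 -2.912 3.054
v -1.473 -1.74 4.109
v -2.289 -3.126 3.025
v -1.212 -1.953 4.081
v -2.016 -3.219 2.85
v -0.939 -2.046 3.905
v -1.816 -3.162 2.583
v -0.739 -1.989 3.638
v -1.754 -2.973 2.31
v -0.677 -1.8 3.365
f 2 4 1
f 5 2 1
f 1 4 3
f 3 5 1
f 2 8 4
f 6 2 5
f 6 8 2
f 4 8 3
f 7 5 3
f 3 8 7
f 7 6 5
f 8 6 7
f 9 20 14
f 9 14 10
f 9 10 16
f 9 16 19
f 9 19 20
f 10 14 18
f 14 20 13
f 20 19 11
f 19 16 15
f 16 10 17
f 12 18 13
f 12 13 11
f 12 11 15
f 12 15 17
f 12 17 18
f 13 18 14
f 11 13 20
f 15 11 19
f 17 15 16
f 18 17 10
f 22 21 25
f 22 25 23
f 23 25 26
f 23 26 24
f 25 21 27
f 25 27 26
f 26 27 28
f 26 28 24
f 27 21 29
f 27 29 28
f 28 29 30
f 28 30 24
f 29 21 31
f 29 31 30
f 30 31 32
f 30 32 24
f 31 21 33
f 31 33 32
f 32 33 34
f 32 34 24
f 33 21 35
f 33 35 34
f 34 35 36
f 34 36 24
f 35 21 37
f 35 37 36
f 36 37 38
f 36 38 24
f 37 21 39
f 37 39 38
f 38 39 40
f 38 40 24
f 39 21 41
f 39 41 40
f 40 41 42
f 40 42 24
f 41 21 43
f 41 43 42
f 42 43 44
f 42 44 24
f 43 21 22
f 43 22 44
f 44 22 23
f 44 23 24



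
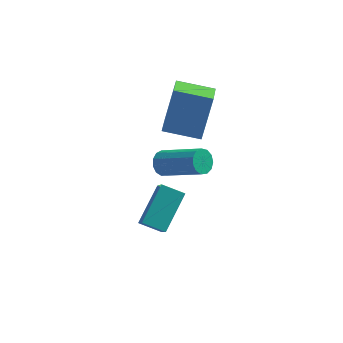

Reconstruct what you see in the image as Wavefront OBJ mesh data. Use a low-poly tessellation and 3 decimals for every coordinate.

v -1.581 0.282 1.846
v -1.2 0.958 3.765
v -1.583 1.253 1.504
v -1.203 1.93 3.423
v -0.057 0.19 1.577
v 0.323 0.867 3.496
v -0.06 1.162 1.235
v 0.321 1.838 3.154
v -2.192 -2.329 -1.374
v -1.881 -3.614 0.206
v -1.615 -0.969 -0.381
v -1.305 -2.254 1.199
v -1.295 -2.486 -1.679
v -0.985 -3.771 -0.099
v -0.719 -1.126 -0.686
v -0.408 -2.411 0.894
v -1.729 1.922 -2.107
v -1.354 2.228 -2.444
v 0.305 1.464 -1.29
v -0.071 1.158 -0.953
v -1.438 2.427 -2.192
v 0.221 1.664 -1.038
v -1.614 2.467 -1.913
v 0.045 1.703 -0.759
v -1.827 2.333 -1.695
v -0.168 1.569 -0.541
v -2.009 2.068 -1.608
v -0.35 1.305 -0.454
v -2.102 1.757 -1.68
v -0.443 0.994 -0.526
v -2.077 1.499 -1.887
v -0.418 0.735 -0.733
v -1.942 1.374 -2.164
v -0.283 0.611 -1.01
v -1.739 1.423 -2.423
v -0.08 0.66 -1.269
v -1.533 1.631 -2.581
v 0.126 0.868 -1.427
v -1.39 1.931 -2.589
v 0.269 1.167 -1.435
f 2 4 1
f 5 2 1
f 1 4 3
f 3 5 1
f 2 8 4
f 6 2 5
f 6 8 2
f 4 8 3
f 7 5 3
f 3 8 7
f 7 6 5
f 8 6 7
f 10 12 9
f 13 10 9
f 9 12 11
f 11 13 9
f 10 16 12
f 14 10 13
f 14 16 10
f 12 16 11
f 15 13 11
f 11 16 15
f 15 14 13
f 16 14 15
f 18 17 21
f 18 21 19
f 19 21 22
f 19 22 20
f 21 17 23
f 21 23 22
f 22 23 24
f 22 24 20
f 23 17 25
f 23 25 24
f 24 25 26
f 24 26 20
f 25 17 27
f 25 27 26
f 26 27 28
f 26 28 20
f 27 17 29
f 27 29 28
f 28 29 30
f 28 30 20
f 29 17 31
f 29 31 30
f 30 31 32
f 30 32 20
f 31 17 33
f 31 33 32
f 32 33 34
f 32 34 20
f 33 17 35
f 33 35 34
f 34 35 36
f 34 36 20
f 35 17 37
f 35 37 36
f 36 37 38
f 36 38 20
f 37 17 39
f 37 39 38
f 38 39 40
f 38 40 20
f 39 17 18
f 39 18 40
f 40 18 19
f 40 19 20



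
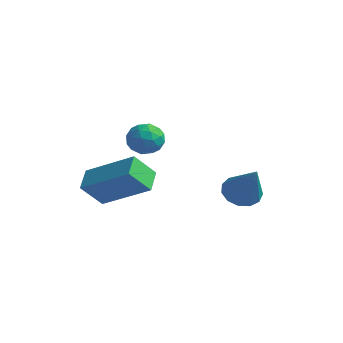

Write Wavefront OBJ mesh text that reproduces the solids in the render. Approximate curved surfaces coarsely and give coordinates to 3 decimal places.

v -4.581 0.619 -0.327
v -4.922 -0.113 0.601
v -2.766 1.133 0.746
v -3.107 0.402 1.674
v -4.113 -0.142 -0.754
v -4.454 -0.873 0.174
v -2.298 0.373 0.319
v -2.639 -0.359 1.247
v -1.479 4.212 -0.839
v -0.922 3.995 -1.324
v -0.381 3.688 0.659
v -0.848 4.413 -1.232
v -0.975 4.767 -1.015
v -1.262 4.944 -0.742
v -1.618 4.889 -0.5
v -1.93 4.619 -0.366
v -2.099 4.22 -0.382
v -2.071 3.818 -0.543
v -1.855 3.541 -0.798
v -1.52 3.477 -1.066
v -1.172 3.646 -1.262
v -3.612 1.794 2.534
v -2.905 1.701 2.404
v -3.855 0.839 1.896
v -3.148 0.746 1.766
v -3.411 0.642 2.434
v -3.26 1.232 2.829
v -3.5 1.308 1.471
v -3.349 1.898 1.866
v -2.835 1.4 1.747
v -2.78 0.989 2.342
v -3.98 1.551 1.958
v -3.925 1.14 2.553
v -3.237 1.831 2.525
v -3.523 0.709 1.775
v -3.677 0.648 2.168
v -3.261 0.593 2.092
v -3.446 1.556 2.774
v -3.03 1.501 2.698
v -3.328 0.879 2.716
v -3.73 1.039 1.602
v -3.314 0.984 1.526
v -3.499 1.947 2.208
v -3.083 1.892 2.132
v -3.432 1.661 1.584
v -2.78 1.6 2.063
v -2.923 1.038 1.688
v -3.13 1.369 1.515
v -3.042 1.716 1.746
v -2.748 1.358 2.412
v -2.891 0.797 2.038
v -3.045 0.736 2.43
v -2.957 1.083 2.662
v -2.707 1.181 2.026
v -3.869 1.743 2.262
v -4.012 1.182 1.888
v -3.803 1.457 1.638
v -3.715 1.804 1.87
v -3.837 1.502 2.612
v -3.98 0.94 2.237
v -3.718 0.824 2.554
v -3.63 1.171 2.785
v -4.053 1.359 2.274
f 2 4 1
f 5 2 1
f 1 4 3
f 3 5 1
f 2 8 4
f 6 2 5
f 6 8 2
f 4 8 3
f 7 5 3
f 3 8 7
f 7 6 5
f 8 6 7
f 10 9 12
f 10 12 11
f 12 9 13
f 12 13 11
f 13 9 14
f 13 14 11
f 14 9 15
f 14 15 11
f 15 9 16
f 15 16 11
f 16 9 17
f 16 17 11
f 17 9 18
f 17 18 11
f 18 9 19
f 18 19 11
f 19 9 20
f 19 20 11
f 20 9 21
f 20 21 11
f 21 9 10
f 21 10 11
f 22 59 38
f 59 33 62
f 38 62 27
f 59 62 38
f 22 38 34
f 38 27 39
f 34 39 23
f 38 39 34
f 22 34 43
f 34 23 44
f 43 44 29
f 34 44 43
f 22 43 55
f 43 29 58
f 55 58 32
f 43 58 55
f 22 55 59
f 55 32 63
f 59 63 33
f 55 63 59
f 23 39 50
f 39 27 53
f 50 53 31
f 39 53 50
f 27 62 40
f 62 33 61
f 40 61 26
f 62 61 40
f 33 63 60
f 63 32 56
f 60 56 24
f 63 56 60
f 32 58 57
f 58 29 45
f 57 45 28
f 58 45 57
f 29 44 49
f 44 23 46
f 49 46 30
f 44 46 49
f 25 51 37
f 51 31 52
f 37 52 26
f 51 52 37
f 25 37 35
f 37 26 36
f 35 36 24
f 37 36 35
f 25 35 42
f 35 24 41
f 42 41 28
f 35 41 42
f 25 42 47
f 42 28 48
f 47 48 30
f 42 48 47
f 25 47 51
f 47 30 54
f 51 54 31
f 47 54 51
f 26 52 40
f 52 31 53
f 40 53 27
f 52 53 40
f 24 36 60
f 36 26 61
f 60 61 33
f 36 61 60
f 28 41 57
f 41 24 56
f 57 56 32
f 41 56 57
f 30 48 49
f 48 28 45
f 49 45 29
f 48 45 49
f 31 54 50
f 54 30 46
f 50 46 23
f 54 46 50



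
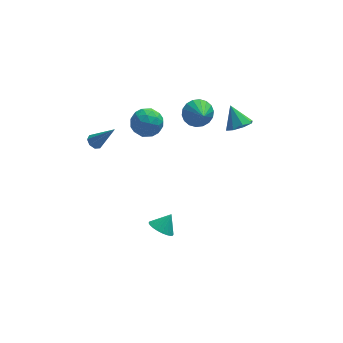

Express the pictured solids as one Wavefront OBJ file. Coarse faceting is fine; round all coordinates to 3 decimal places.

v 1.774 2.634 -0.261
v 2.679 2.724 -0.302
v 1.926 1.486 0.561
v 2.581 2.944 0.024
v 2.324 3.103 0.293
v 1.957 3.169 0.453
v 1.555 3.129 0.471
v 1.196 2.991 0.344
v 0.951 2.782 0.098
v 0.87 2.544 -0.22
v 0.968 2.324 -0.545
v 1.225 2.165 -0.815
v 1.592 2.1 -0.974
v 1.994 2.14 -0.992
v 2.353 2.277 -0.866
v 2.598 2.486 -0.619
v 3.822 1.042 -0.099
v 4.462 0.773 0.319
v 3.438 1.838 0.999
v 4.589 1.285 -0.008
v 4.267 1.654 -0.388
v 3.684 1.664 -0.599
v 3.182 1.31 -0.517
v 3.054 0.799 -0.191
v 3.377 0.43 0.189
v 3.959 0.419 0.4
v -1.183 -4.115 -3.266
v -0.618 -4.58 -3.469
v -0.577 -3.725 -2.474
v -0.557 -4.341 -3.633
v -0.592 -4.067 -3.741
v -0.716 -3.8 -3.777
v -0.912 -3.581 -3.735
v -1.149 -3.444 -3.621
v -1.391 -3.408 -3.454
v -1.601 -3.48 -3.257
v -1.748 -3.649 -3.062
v -1.808 -3.889 -2.898
v -1.774 -4.162 -2.79
v -1.649 -4.429 -2.755
v -1.453 -4.648 -2.797
v -1.216 -4.785 -2.911
v -0.974 -4.821 -3.078
v -0.764 -4.749 -3.274
v -4.021 2.009 -1.438
v -3.766 1.679 -1.731
v -2.939 1.591 -0.022
v -3.613 2.038 -1.741
v -3.7 2.38 -1.574
v -3.975 2.504 -1.327
v -4.277 2.338 -1.145
v -4.43 1.979 -1.134
v -4.343 1.637 -1.301
v -4.068 1.513 -1.548
v -0.895 2.981 0.058
v -0.203 2.295 -0.107
v -2.037 1.905 -0.253
v -1.345 1.219 -0.418
v -1.491 1.563 0.496
v -0.786 2.228 0.689
v -1.454 1.972 -1.049
v -0.749 2.637 -0.856
v -0.549 1.671 -0.791
v -0.571 1.419 0.164
v -1.669 2.781 -0.524
v -1.691 2.529 0.431
v -0.449 2.733 0.003
v -1.791 1.467 -0.363
v -1.877 1.67 0.175
v -1.47 1.266 0.077
v -0.791 2.693 0.471
v -0.385 2.29 0.374
v -1.141 1.86 0.728
v -1.855 1.91 -0.734
v -1.449 1.507 -0.831
v -0.77 2.934 -0.437
v -0.363 2.53 -0.535
v -1.099 2.34 -1.088
v -0.246 1.963 -0.496
v -0.916 1.33 -0.68
v -0.981 1.773 -1.05
v -0.566 2.164 -0.937
v -0.259 1.814 0.065
v -0.929 1.182 -0.118
v -1.015 1.384 0.42
v -0.601 1.775 0.533
v -0.462 1.448 -0.337
v -1.311 3.018 -0.242
v -1.981 2.386 -0.425
v -1.639 2.425 -0.893
v -1.225 2.816 -0.78
v -1.324 2.87 0.32
v -1.994 2.237 0.136
v -1.674 2.036 0.577
v -1.259 2.427 0.69
v -1.778 2.752 -0.023
f 2 1 4
f 2 4 3
f 4 1 5
f 4 5 3
f 5 1 6
f 5 6 3
f 6 1 7
f 6 7 3
f 7 1 8
f 7 8 3
f 8 1 9
f 8 9 3
f 9 1 10
f 9 10 3
f 10 1 11
f 10 11 3
f 11 1 12
f 11 12 3
f 12 1 13
f 12 13 3
f 13 1 14
f 13 14 3
f 14 1 15
f 14 15 3
f 15 1 16
f 15 16 3
f 16 1 2
f 16 2 3
f 18 17 20
f 18 20 19
f 20 17 21
f 20 21 19
f 21 17 22
f 21 22 19
f 22 17 23
f 22 23 19
f 23 17 24
f 23 24 19
f 24 17 25
f 24 25 19
f 25 17 26
f 25 26 19
f 26 17 18
f 26 18 19
f 28 27 30
f 28 30 29
f 30 27 31
f 30 31 29
f 31 27 32
f 31 32 29
f 32 27 33
f 32 33 29
f 33 27 34
f 33 34 29
f 34 27 35
f 34 35 29
f 35 27 36
f 35 36 29
f 36 27 37
f 36 37 29
f 37 27 38
f 37 38 29
f 38 27 39
f 38 39 29
f 39 27 40
f 39 40 29
f 40 27 41
f 40 41 29
f 41 27 42
f 41 42 29
f 42 27 43
f 42 43 29
f 43 27 44
f 43 44 29
f 44 27 28
f 44 28 29
f 46 45 48
f 46 48 47
f 48 45 49
f 48 49 47
f 49 45 50
f 49 50 47
f 50 45 51
f 50 51 47
f 51 45 52
f 51 52 47
f 52 45 53
f 52 53 47
f 53 45 54
f 53 54 47
f 54 45 46
f 54 46 47
f 55 92 71
f 92 66 95
f 71 95 60
f 92 95 71
f 55 71 67
f 71 60 72
f 67 72 56
f 71 72 67
f 55 67 76
f 67 56 77
f 76 77 62
f 67 77 76
f 55 76 88
f 76 62 91
f 88 91 65
f 76 91 88
f 55 88 92
f 88 65 96
f 92 96 66
f 88 96 92
f 56 72 83
f 72 60 86
f 83 86 64
f 72 86 83
f 60 95 73
f 95 66 94
f 73 94 59
f 95 94 73
f 66 96 93
f 96 65 89
f 93 89 57
f 96 89 93
f 65 91 90
f 91 62 78
f 90 78 61
f 91 78 90
f 62 77 82
f 77 56 79
f 82 79 63
f 77 79 82
f 58 84 70
f 84 64 85
f 70 85 59
f 84 85 70
f 58 70 68
f 70 59 69
f 68 69 57
f 70 69 68
f 58 68 75
f 68 57 74
f 75 74 61
f 68 74 75
f 58 75 80
f 75 61 81
f 80 81 63
f 75 81 80
f 58 80 84
f 80 63 87
f 84 87 64
f 80 87 84
f 59 85 73
f 85 64 86
f 73 86 60
f 85 86 73
f 57 69 93
f 69 59 94
f 93 94 66
f 69 94 93
f 61 74 90
f 74 57 89
f 90 89 65
f 74 89 90
f 63 81 82
f 81 61 78
f 82 78 62
f 81 78 82
f 64 87 83
f 87 63 79
f 83 79 56
f 87 79 83



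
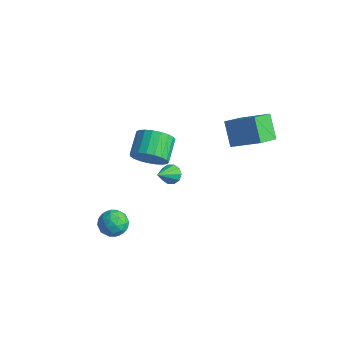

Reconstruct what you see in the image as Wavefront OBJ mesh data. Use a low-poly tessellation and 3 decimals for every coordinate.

v 0.762 2.821 3.781
v 2.35 3.55 4.814
v 0.592 4.249 3.034
v 2.18 4.978 4.068
v 1.8 2.302 2.552
v 3.388 3.031 3.586
v 1.63 3.73 1.806
v 3.218 4.459 2.839
v -0.176 -1.967 2.967
v 0.502 -1.242 2.493
v -0.246 -0.068 3.218
v -0.924 -0.793 3.693
v 0.163 -1.269 2.187
v -0.585 -0.095 2.913
v -0.235 -1.417 2.016
v -0.983 -0.243 2.742
v -0.623 -1.66 2.01
v -1.371 -0.486 2.736
v -0.933 -1.956 2.169
v -1.681 -0.782 2.895
v -1.112 -2.254 2.466
v -1.86 -1.08 3.192
v -1.13 -2.502 2.85
v -1.878 -1.328 3.576
v -0.982 -2.658 3.254
v -1.73 -1.484 3.98
v -0.696 -2.694 3.609
v -1.444 -1.52 4.334
v -0.319 -2.605 3.852
v -1.067 -1.431 4.578
v 0.083 -2.405 3.943
v -0.665 -1.231 4.668
v 0.439 -2.13 3.864
v -0.309 -0.955 4.59
v 0.69 -1.826 3.631
v -0.058 -0.652 4.357
v 0.79 -1.547 3.283
v 0.042 -0.373 4.009
v 0.724 -1.34 2.88
v -0.024 -0.166 3.606
v -3.107 2.356 -3.827
v -2.585 2.139 -4.222
v -2.813 1.004 -2.693
v -2.428 2.413 -3.936
v -2.531 2.666 -3.608
v -2.853 2.8 -3.364
v -3.273 2.765 -3.297
v -3.629 2.574 -3.432
v -3.786 2.3 -3.718
v -3.684 2.047 -4.046
v -3.361 1.913 -4.29
v -2.942 1.948 -4.358
v -4.215 2.42 -2.332
v -3.763 2.243 -2.749
v -3.125 2.28 -1.088
v -3.735 2.527 -2.741
v -3.802 2.789 -2.653
v -3.951 2.978 -2.5
v -4.152 3.057 -2.315
v -4.366 3.01 -2.133
v -4.55 2.846 -1.99
v -4.668 2.597 -1.915
v -4.696 2.314 -1.923
v -4.629 2.052 -2.011
v -4.48 1.863 -2.163
v -4.278 1.784 -2.349
v -4.065 1.831 -2.531
v -3.881 1.995 -2.673
v -2.865 -2.965 -3.826
v -2.219 -2.757 -4.5
v -1.741 -3.523 -2.92
v -1.095 -3.315 -3.594
v -1.534 -2.61 -3.12
v -2.229 -2.265 -3.68
v -1.731 -4.015 -3.74
v -2.426 -3.67 -4.3
v -1.518 -3.406 -4.447
v -1.396 -2.538 -4.064
v -2.564 -3.742 -3.356
v -2.442 -2.874 -2.973
v -2.641 -2.812 -4.243
v -1.319 -3.468 -3.177
v -1.577 -3.054 -2.898
v -1.198 -2.931 -3.295
v -2.647 -2.523 -3.76
v -2.267 -2.401 -4.157
v -1.865 -2.314 -3.345
v -1.693 -3.879 -3.263
v -1.313 -3.757 -3.66
v -2.762 -3.349 -4.125
v -2.383 -3.226 -4.522
v -2.095 -3.966 -4.075
v -1.849 -3.071 -4.608
v -1.188 -3.399 -4.075
v -1.562 -3.81 -4.161
v -1.97 -3.608 -4.49
v -1.778 -2.561 -4.382
v -1.117 -2.889 -3.85
v -1.375 -2.475 -3.571
v -1.784 -2.272 -3.9
v -1.365 -2.942 -4.351
v -2.843 -3.391 -3.57
v -2.182 -3.719 -3.038
v -2.176 -4.008 -3.52
v -2.585 -3.805 -3.849
v -2.772 -2.881 -3.345
v -2.111 -3.209 -2.812
v -1.99 -2.672 -2.93
v -2.398 -2.47 -3.259
v -2.595 -3.338 -3.069
f 2 4 1
f 5 2 1
f 1 4 3
f 3 5 1
f 2 8 4
f 6 2 5
f 6 8 2
f 4 8 3
f 7 5 3
f 3 8 7
f 7 6 5
f 8 6 7
f 10 9 13
f 10 13 11
f 11 13 14
f 11 14 12
f 13 9 15
f 13 15 14
f 14 15 16
f 14 16 12
f 15 9 17
f 15 17 16
f 16 17 18
f 16 18 12
f 17 9 19
f 17 19 18
f 18 19 20
f 18 20 12
f 19 9 21
f 19 21 20
f 20 21 22
f 20 22 12
f 21 9 23
f 21 23 22
f 22 23 24
f 22 24 12
f 23 9 25
f 23 25 24
f 24 25 26
f 24 26 12
f 25 9 27
f 25 27 26
f 26 27 28
f 26 28 12
f 27 9 29
f 27 29 28
f 28 29 30
f 28 30 12
f 29 9 31
f 29 31 30
f 30 31 32
f 30 32 12
f 31 9 33
f 31 33 32
f 32 33 34
f 32 34 12
f 33 9 35
f 33 35 34
f 34 35 36
f 34 36 12
f 35 9 37
f 35 37 36
f 36 37 38
f 36 38 12
f 37 9 39
f 37 39 38
f 38 39 40
f 38 40 12
f 39 9 10
f 39 10 40
f 40 10 11
f 40 11 12
f 42 41 44
f 42 44 43
f 44 41 45
f 44 45 43
f 45 41 46
f 45 46 43
f 46 41 47
f 46 47 43
f 47 41 48
f 47 48 43
f 48 41 49
f 48 49 43
f 49 41 50
f 49 50 43
f 50 41 51
f 50 51 43
f 51 41 52
f 51 52 43
f 52 41 42
f 52 42 43
f 54 53 56
f 54 56 55
f 56 53 57
f 56 57 55
f 57 53 58
f 57 58 55
f 58 53 59
f 58 59 55
f 59 53 60
f 59 60 55
f 60 53 61
f 60 61 55
f 61 53 62
f 61 62 55
f 62 53 63
f 62 63 55
f 63 53 64
f 63 64 55
f 64 53 65
f 64 65 55
f 65 53 66
f 65 66 55
f 66 53 67
f 66 67 55
f 67 53 68
f 67 68 55
f 68 53 54
f 68 54 55
f 69 106 85
f 106 80 109
f 85 109 74
f 106 109 85
f 69 85 81
f 85 74 86
f 81 86 70
f 85 86 81
f 69 81 90
f 81 70 91
f 90 91 76
f 81 91 90
f 69 90 102
f 90 76 105
f 102 105 79
f 90 105 102
f 69 102 106
f 102 79 110
f 106 110 80
f 102 110 106
f 70 86 97
f 86 74 100
f 97 100 78
f 86 100 97
f 74 109 87
f 109 80 108
f 87 108 73
f 109 108 87
f 80 110 107
f 110 79 103
f 107 103 71
f 110 103 107
f 79 105 104
f 105 76 92
f 104 92 75
f 105 92 104
f 76 91 96
f 91 70 93
f 96 93 77
f 91 93 96
f 72 98 84
f 98 78 99
f 84 99 73
f 98 99 84
f 72 84 82
f 84 73 83
f 82 83 71
f 84 83 82
f 72 82 89
f 82 71 88
f 89 88 75
f 82 88 89
f 72 89 94
f 89 75 95
f 94 95 77
f 89 95 94
f 72 94 98
f 94 77 101
f 98 101 78
f 94 101 98
f 73 99 87
f 99 78 100
f 87 100 74
f 99 100 87
f 71 83 107
f 83 73 108
f 107 108 80
f 83 108 107
f 75 88 104
f 88 71 103
f 104 103 79
f 88 103 104
f 77 95 96
f 95 75 92
f 96 92 76
f 95 92 96
f 78 101 97
f 101 77 93
f 97 93 70
f 101 93 97



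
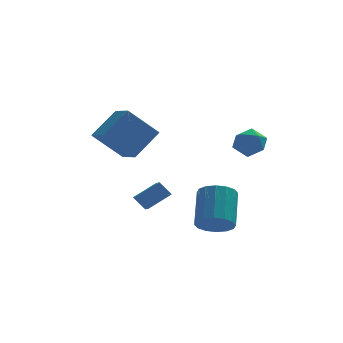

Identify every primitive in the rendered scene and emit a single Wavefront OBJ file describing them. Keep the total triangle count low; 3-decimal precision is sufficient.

v -2.492 -1.144 1.775
v -1.362 -0.372 2.913
v -2.912 0.09 1.355
v -1.781 0.863 2.492
v -1.139 -1.143 0.428
v -0.008 -0.37 1.565
v -1.558 0.092 0.007
v -0.428 0.864 1.145
v -0.885 2.495 -3.451
v -0.896 1.127 -2.86
v 0.2 2.799 -2.727
v 0.189 1.431 -2.136
v -0.369 2.209 -4.104
v -0.38 0.841 -3.513
v 0.716 2.513 -3.38
v 0.705 1.145 -2.789
v 3.35 -1.762 0.906
v 4.129 -2.051 0.887
v 3.131 -2.429 2.053
v 3.91 -2.718 2.034
v 3.769 -1.911 2.175
v 3.905 -1.499 1.466
v 3.355 -2.981 1.474
v 3.491 -2.569 0.765
v 4.132 -2.804 1.238
v 4.388 -2.143 1.671
v 2.872 -2.337 1.269
v 3.128 -1.676 1.702
v 2.116 -2.604 -3.174
v 2.796 -3.059 -2.823
v 3.104 -1.591 -1.515
v 2.424 -1.136 -1.866
v 2.984 -2.802 -3.156
v 3.292 -1.334 -1.848
v 2.939 -2.492 -3.494
v 3.247 -1.024 -2.186
v 2.674 -2.211 -3.746
v 2.982 -0.744 -2.438
v 2.259 -2.036 -3.845
v 2.567 -0.569 -2.537
v 1.806 -2.014 -3.764
v 2.114 -0.546 -2.456
v 1.436 -2.149 -3.525
v 1.744 -0.681 -2.217
v 1.248 -2.406 -3.192
v 1.556 -0.938 -1.884
v 1.293 -2.716 -2.854
v 1.601 -1.248 -1.546
v 1.558 -2.996 -2.602
v 1.866 -1.529 -1.294
v 1.973 -3.171 -2.503
v 2.281 -1.704 -1.195
v 2.426 -3.194 -2.584
v 2.734 -1.726 -1.276
f 2 4 1
f 5 2 1
f 1 4 3
f 3 5 1
f 2 8 4
f 6 2 5
f 6 8 2
f 4 8 3
f 7 5 3
f 3 8 7
f 7 6 5
f 8 6 7
f 10 12 9
f 13 10 9
f 9 12 11
f 11 13 9
f 10 16 12
f 14 10 13
f 14 16 10
f 12 16 11
f 15 13 11
f 11 16 15
f 15 14 13
f 16 14 15
f 17 28 22
f 17 22 18
f 17 18 24
f 17 24 27
f 17 27 28
f 18 22 26
f 22 28 21
f 28 27 19
f 27 24 23
f 24 18 25
f 20 26 21
f 20 21 19
f 20 19 23
f 20 23 25
f 20 25 26
f 21 26 22
f 19 21 28
f 23 19 27
f 25 23 24
f 26 25 18
f 30 29 33
f 30 33 31
f 31 33 34
f 31 34 32
f 33 29 35
f 33 35 34
f 34 35 36
f 34 36 32
f 35 29 37
f 35 37 36
f 36 37 38
f 36 38 32
f 37 29 39
f 37 39 38
f 38 39 40
f 38 40 32
f 39 29 41
f 39 41 40
f 40 41 42
f 40 42 32
f 41 29 43
f 41 43 42
f 42 43 44
f 42 44 32
f 43 29 45
f 43 45 44
f 44 45 46
f 44 46 32
f 45 29 47
f 45 47 46
f 46 47 48
f 46 48 32
f 47 29 49
f 47 49 48
f 48 49 50
f 48 50 32
f 49 29 51
f 49 51 50
f 50 51 52
f 50 52 32
f 51 29 53
f 51 53 52
f 52 53 54
f 52 54 32
f 53 29 30
f 53 30 54
f 54 30 31
f 54 31 32



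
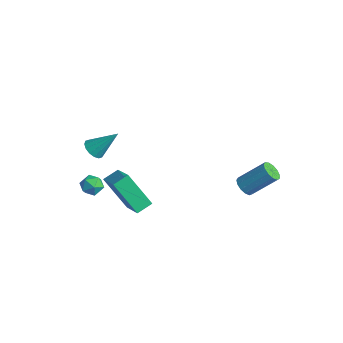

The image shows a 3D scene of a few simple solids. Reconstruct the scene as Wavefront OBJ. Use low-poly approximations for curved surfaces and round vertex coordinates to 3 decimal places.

v -2.156 -3.052 -1.663
v -0.668 -3.427 -0.742
v -2.143 -2.248 -1.357
v -0.655 -2.624 -0.436
v -1.045 -2.476 -3.224
v 0.443 -2.852 -2.303
v -1.032 -1.673 -2.918
v 0.456 -2.048 -1.997
v 1.253 2.606 -2.509
v 1.766 2.524 -2.743
v 2.46 3.573 -1.585
v 1.947 3.654 -1.351
v 1.637 2.777 -2.894
v 2.331 3.825 -1.735
v 1.386 2.975 -2.923
v 2.08 4.023 -1.764
v 1.092 3.056 -2.82
v 1.787 4.104 -1.662
v 0.85 2.994 -2.619
v 1.544 4.042 -1.46
v 0.735 2.808 -2.383
v 1.43 3.857 -1.224
v 0.785 2.559 -2.187
v 1.479 3.607 -1.028
v 0.984 2.324 -2.093
v 1.678 3.373 -0.935
v 1.267 2.179 -2.132
v 1.962 3.227 -0.973
v 1.547 2.169 -2.29
v 2.241 3.218 -1.131
v 1.733 2.298 -2.518
v 2.427 3.346 -1.359
v -3.537 -2.993 -3.015
v -2.954 -2.843 -3.236
v -3.106 -3.477 -2.204
v -2.523 -3.327 -2.425
v -2.909 -2.867 -2.199
v -3.175 -2.568 -2.7
v -2.885 -3.752 -2.74
v -3.151 -3.453 -3.241
v -2.551 -3.312 -3.065
v -2.565 -2.765 -2.731
v -3.495 -3.555 -2.709
v -3.509 -3.008 -2.375
v -3.681 -2.605 -0.75
v -3.156 -2.911 -0.8
v -3.019 -1.655 0.41
v -3.132 -2.674 -1.007
v -3.256 -2.419 -1.146
v -3.493 -2.213 -1.178
v -3.781 -2.113 -1.096
v -4.042 -2.144 -0.922
v -4.207 -2.299 -0.701
v -4.23 -2.536 -0.494
v -4.107 -2.792 -0.355
v -3.869 -2.997 -0.322
v -3.581 -3.098 -0.404
v -3.32 -3.066 -0.579
f 2 4 1
f 5 2 1
f 1 4 3
f 3 5 1
f 2 8 4
f 6 2 5
f 6 8 2
f 4 8 3
f 7 5 3
f 3 8 7
f 7 6 5
f 8 6 7
f 10 9 13
f 10 13 11
f 11 13 14
f 11 14 12
f 13 9 15
f 13 15 14
f 14 15 16
f 14 16 12
f 15 9 17
f 15 17 16
f 16 17 18
f 16 18 12
f 17 9 19
f 17 19 18
f 18 19 20
f 18 20 12
f 19 9 21
f 19 21 20
f 20 21 22
f 20 22 12
f 21 9 23
f 21 23 22
f 22 23 24
f 22 24 12
f 23 9 25
f 23 25 24
f 24 25 26
f 24 26 12
f 25 9 27
f 25 27 26
f 26 27 28
f 26 28 12
f 27 9 29
f 27 29 28
f 28 29 30
f 28 30 12
f 29 9 31
f 29 31 30
f 30 31 32
f 30 32 12
f 31 9 10
f 31 10 32
f 32 10 11
f 32 11 12
f 33 44 38
f 33 38 34
f 33 34 40
f 33 40 43
f 33 43 44
f 34 38 42
f 38 44 37
f 44 43 35
f 43 40 39
f 40 34 41
f 36 42 37
f 36 37 35
f 36 35 39
f 36 39 41
f 36 41 42
f 37 42 38
f 35 37 44
f 39 35 43
f 41 39 40
f 42 41 34
f 46 45 48
f 46 48 47
f 48 45 49
f 48 49 47
f 49 45 50
f 49 50 47
f 50 45 51
f 50 51 47
f 51 45 52
f 51 52 47
f 52 45 53
f 52 53 47
f 53 45 54
f 53 54 47
f 54 45 55
f 54 55 47
f 55 45 56
f 55 56 47
f 56 45 57
f 56 57 47
f 57 45 58
f 57 58 47
f 58 45 46
f 58 46 47



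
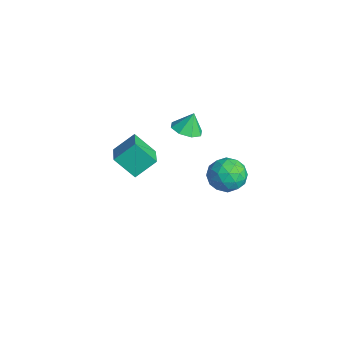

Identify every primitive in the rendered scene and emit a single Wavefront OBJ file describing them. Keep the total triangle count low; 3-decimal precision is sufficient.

v -3.369 0.034 -1.631
v -3.302 1.187 -0.69
v -4.791 0.532 -2.14
v -4.724 1.686 -1.199
v -2.656 0.914 -2.761
v -2.589 2.068 -1.82
v -4.078 1.413 -3.27
v -4.011 2.566 -2.329
v -2.046 3.456 0.761
v -1.192 3.383 0.828
v -2.094 3.884 1.839
v -1.376 3.967 0.588
v -1.953 4.252 0.45
v -2.584 4.071 0.494
v -2.9 3.53 0.694
v -2.716 2.945 0.934
v -2.139 2.66 1.073
v -1.508 2.841 1.029
v 2.445 4.62 1.198
v 3.268 4.022 1.464
v 1.812 3.338 0.276
v 2.635 2.74 0.542
v 1.92 3.003 1.266
v 2.311 3.795 1.837
v 2.769 3.565 -0.097
v 3.16 4.357 0.474
v 3.468 3.37 0.664
v 2.944 3.023 1.507
v 2.136 4.337 0.233
v 1.612 3.99 1.076
v 2.912 4.434 1.412
v 2.168 2.926 0.328
v 1.748 3.081 0.754
v 2.232 2.73 0.91
v 2.349 4.3 1.631
v 2.833 3.949 1.788
v 2.041 3.35 1.671
v 2.247 3.411 -0.048
v 2.731 3.06 0.109
v 2.848 4.63 0.83
v 3.332 4.279 0.986
v 3.039 4.01 0.069
v 3.513 3.699 1.098
v 3.142 2.945 0.556
v 3.22 3.43 0.181
v 3.45 3.896 0.516
v 3.205 3.495 1.594
v 2.833 2.741 1.051
v 2.413 2.896 1.477
v 2.643 3.361 1.812
v 3.323 3.112 1.123
v 2.247 4.619 0.689
v 1.875 3.865 0.146
v 2.437 3.999 -0.072
v 2.667 4.464 0.263
v 1.938 4.415 1.184
v 1.567 3.661 0.642
v 1.63 3.464 1.224
v 1.86 3.93 1.559
v 1.757 4.248 0.617
f 2 4 1
f 5 2 1
f 1 4 3
f 3 5 1
f 2 8 4
f 6 2 5
f 6 8 2
f 4 8 3
f 7 5 3
f 3 8 7
f 7 6 5
f 8 6 7
f 10 9 12
f 10 12 11
f 12 9 13
f 12 13 11
f 13 9 14
f 13 14 11
f 14 9 15
f 14 15 11
f 15 9 16
f 15 16 11
f 16 9 17
f 16 17 11
f 17 9 18
f 17 18 11
f 18 9 10
f 18 10 11
f 19 56 35
f 56 30 59
f 35 59 24
f 56 59 35
f 19 35 31
f 35 24 36
f 31 36 20
f 35 36 31
f 19 31 40
f 31 20 41
f 40 41 26
f 31 41 40
f 19 40 52
f 40 26 55
f 52 55 29
f 40 55 52
f 19 52 56
f 52 29 60
f 56 60 30
f 52 60 56
f 20 36 47
f 36 24 50
f 47 50 28
f 36 50 47
f 24 59 37
f 59 30 58
f 37 58 23
f 59 58 37
f 30 60 57
f 60 29 53
f 57 53 21
f 60 53 57
f 29 55 54
f 55 26 42
f 54 42 25
f 55 42 54
f 26 41 46
f 41 20 43
f 46 43 27
f 41 43 46
f 22 48 34
f 48 28 49
f 34 49 23
f 48 49 34
f 22 34 32
f 34 23 33
f 32 33 21
f 34 33 32
f 22 32 39
f 32 21 38
f 39 38 25
f 32 38 39
f 22 39 44
f 39 25 45
f 44 45 27
f 39 45 44
f 22 44 48
f 44 27 51
f 48 51 28
f 44 51 48
f 23 49 37
f 49 28 50
f 37 50 24
f 49 50 37
f 21 33 57
f 33 23 58
f 57 58 30
f 33 58 57
f 25 38 54
f 38 21 53
f 54 53 29
f 38 53 54
f 27 45 46
f 45 25 42
f 46 42 26
f 45 42 46
f 28 51 47
f 51 27 43
f 47 43 20
f 51 43 47



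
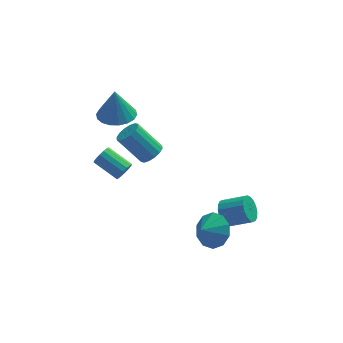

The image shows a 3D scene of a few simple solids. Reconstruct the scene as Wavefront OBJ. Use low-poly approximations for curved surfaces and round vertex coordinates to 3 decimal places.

v -1.894 -0.014 2.235
v -1.353 0.255 2.587
v -2.504 0.723 3.998
v -3.046 0.454 3.645
v -1.483 0.53 2.39
v -2.634 0.998 3.801
v -1.723 0.66 2.152
v -2.874 1.127 3.563
v -2.009 0.609 1.935
v -3.16 1.076 3.346
v -2.264 0.391 1.799
v -3.415 0.858 3.21
v -2.421 0.064 1.779
v -3.572 0.532 3.19
v -2.436 -0.283 1.882
v -3.587 0.185 3.293
v -2.306 -0.558 2.079
v -3.457 -0.09 3.49
v -2.066 -0.687 2.317
v -3.217 -0.22 3.728
v -1.78 -0.636 2.534
v -2.931 -0.169 3.945
v -1.525 -0.418 2.67
v -2.676 0.049 4.081
v -1.368 -0.092 2.69
v -2.519 0.376 4.101
v -3.399 3.862 1.972
v -2.364 3.689 2.017
v -3.461 3.958 3.768
v -2.391 4.154 1.991
v -2.617 4.562 1.961
v -2.998 4.831 1.934
v -3.458 4.909 1.914
v -3.907 4.778 1.905
v -4.255 4.467 1.91
v -4.433 4.035 1.927
v -4.407 3.569 1.953
v -4.181 3.162 1.982
v -3.8 2.892 2.01
v -3.34 2.815 2.03
v -2.891 2.945 2.039
v -2.543 3.257 2.034
v 1.768 -0.388 -2.646
v 2.173 -0.098 -3.272
v 3.397 -0.441 -2.639
v 2.992 -0.732 -2.014
v 2.143 0.186 -3.059
v 3.367 -0.158 -2.426
v 2.038 0.356 -2.764
v 3.262 0.012 -2.131
v 1.88 0.378 -2.446
v 3.104 0.034 -1.813
v 1.699 0.249 -2.167
v 2.923 -0.095 -1.535
v 1.533 -0.006 -1.984
v 2.757 -0.35 -1.351
v 1.413 -0.337 -1.932
v 2.636 -0.681 -1.299
v 1.363 -0.679 -2.021
v 2.587 -1.022 -1.388
v 1.393 -0.962 -2.234
v 2.617 -1.306 -1.601
v 1.498 -1.132 -2.529
v 2.722 -1.476 -1.896
v 1.656 -1.154 -2.847
v 2.88 -1.498 -2.214
v 1.837 -1.025 -3.125
v 3.061 -1.369 -2.493
v 2.003 -0.77 -3.309
v 3.227 -1.114 -2.676
v 2.124 -0.439 -3.361
v 3.347 -0.783 -2.728
v 0.912 -2.593 -1.746
v 1.437 -2.254 -0.903
v 0.248 -3.087 -1.134
v 0.98 -1.815 -1.044
v 0.497 -1.673 -1.453
v 0.173 -1.883 -1.975
v 0.13 -2.364 -2.409
v 0.387 -2.932 -2.59
v 0.844 -3.37 -2.449
v 1.327 -3.512 -2.039
v 1.651 -3.302 -1.518
v 1.694 -2.822 -1.084
v -3.085 3.342 -2.378
v -2.779 3.356 -1.861
v -3.93 4.272 -1.206
v -4.235 4.258 -1.722
v -2.676 3.601 -2.023
v -3.827 4.517 -1.367
v -2.683 3.776 -2.279
v -3.833 4.692 -1.624
v -2.797 3.835 -2.562
v -3.947 4.751 -1.906
v -2.988 3.762 -2.795
v -4.139 4.678 -2.14
v -3.205 3.576 -2.917
v -4.356 4.492 -2.261
v -3.39 3.328 -2.894
v -4.541 4.244 -2.239
v -3.493 3.083 -2.733
v -4.644 3.999 -2.077
v -3.487 2.908 -2.476
v -4.637 3.824 -1.821
v -3.373 2.849 -2.194
v -4.523 3.765 -1.538
v -3.181 2.922 -1.96
v -4.332 3.838 -1.305
v -2.964 3.108 -1.839
v -4.115 4.024 -1.183
f 2 1 5
f 2 5 3
f 3 5 6
f 3 6 4
f 5 1 7
f 5 7 6
f 6 7 8
f 6 8 4
f 7 1 9
f 7 9 8
f 8 9 10
f 8 10 4
f 9 1 11
f 9 11 10
f 10 11 12
f 10 12 4
f 11 1 13
f 11 13 12
f 12 13 14
f 12 14 4
f 13 1 15
f 13 15 14
f 14 15 16
f 14 16 4
f 15 1 17
f 15 17 16
f 16 17 18
f 16 18 4
f 17 1 19
f 17 19 18
f 18 19 20
f 18 20 4
f 19 1 21
f 19 21 20
f 20 21 22
f 20 22 4
f 21 1 23
f 21 23 22
f 22 23 24
f 22 24 4
f 23 1 25
f 23 25 24
f 24 25 26
f 24 26 4
f 25 1 2
f 25 2 26
f 26 2 3
f 26 3 4
f 28 27 30
f 28 30 29
f 30 27 31
f 30 31 29
f 31 27 32
f 31 32 29
f 32 27 33
f 32 33 29
f 33 27 34
f 33 34 29
f 34 27 35
f 34 35 29
f 35 27 36
f 35 36 29
f 36 27 37
f 36 37 29
f 37 27 38
f 37 38 29
f 38 27 39
f 38 39 29
f 39 27 40
f 39 40 29
f 40 27 41
f 40 41 29
f 41 27 42
f 41 42 29
f 42 27 28
f 42 28 29
f 44 43 47
f 44 47 45
f 45 47 48
f 45 48 46
f 47 43 49
f 47 49 48
f 48 49 50
f 48 50 46
f 49 43 51
f 49 51 50
f 50 51 52
f 50 52 46
f 51 43 53
f 51 53 52
f 52 53 54
f 52 54 46
f 53 43 55
f 53 55 54
f 54 55 56
f 54 56 46
f 55 43 57
f 55 57 56
f 56 57 58
f 56 58 46
f 57 43 59
f 57 59 58
f 58 59 60
f 58 60 46
f 59 43 61
f 59 61 60
f 60 61 62
f 60 62 46
f 61 43 63
f 61 63 62
f 62 63 64
f 62 64 46
f 63 43 65
f 63 65 64
f 64 65 66
f 64 66 46
f 65 43 67
f 65 67 66
f 66 67 68
f 66 68 46
f 67 43 69
f 67 69 68
f 68 69 70
f 68 70 46
f 69 43 71
f 69 71 70
f 70 71 72
f 70 72 46
f 71 43 44
f 71 44 72
f 72 44 45
f 72 45 46
f 74 73 76
f 74 76 75
f 76 73 77
f 76 77 75
f 77 73 78
f 77 78 75
f 78 73 79
f 78 79 75
f 79 73 80
f 79 80 75
f 80 73 81
f 80 81 75
f 81 73 82
f 81 82 75
f 82 73 83
f 82 83 75
f 83 73 84
f 83 84 75
f 84 73 74
f 84 74 75
f 86 85 89
f 86 89 87
f 87 89 90
f 87 90 88
f 89 85 91
f 89 91 90
f 90 91 92
f 90 92 88
f 91 85 93
f 91 93 92
f 92 93 94
f 92 94 88
f 93 85 95
f 93 95 94
f 94 95 96
f 94 96 88
f 95 85 97
f 95 97 96
f 96 97 98
f 96 98 88
f 97 85 99
f 97 99 98
f 98 99 100
f 98 100 88
f 99 85 101
f 99 101 100
f 100 101 102
f 100 102 88
f 101 85 103
f 101 103 102
f 102 103 104
f 102 104 88
f 103 85 105
f 103 105 104
f 104 105 106
f 104 106 88
f 105 85 107
f 105 107 106
f 106 107 108
f 106 108 88
f 107 85 109
f 107 109 108
f 108 109 110
f 108 110 88
f 109 85 86
f 109 86 110
f 110 86 87
f 110 87 88

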